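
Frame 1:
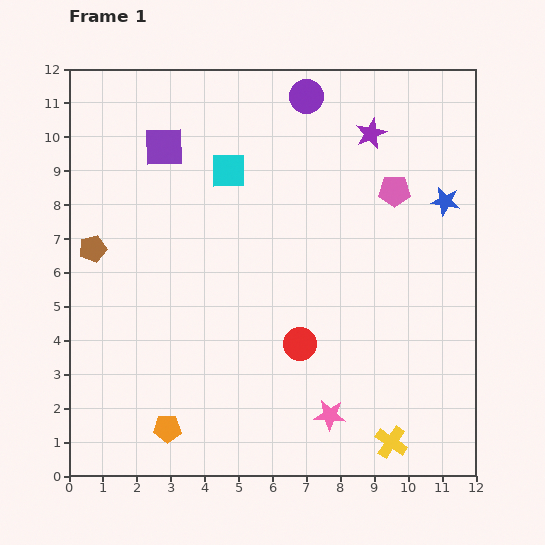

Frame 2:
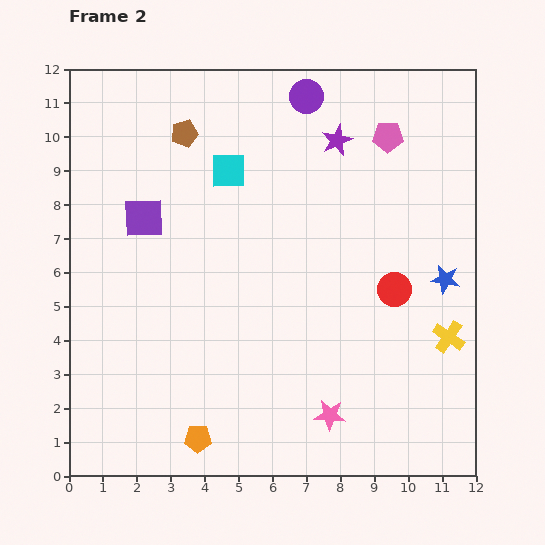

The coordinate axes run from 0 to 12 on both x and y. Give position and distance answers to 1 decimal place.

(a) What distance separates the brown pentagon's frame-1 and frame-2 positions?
4.3

The brown pentagon moved from (0.7, 6.7) to (3.4, 10.1), a distance of √(2.7² + 3.4²) ≈ 4.3.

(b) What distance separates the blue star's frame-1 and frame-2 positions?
2.3

The blue star moved from (11.1, 8.1) to (11.1, 5.8), a distance of √(0.0² + 2.3²) ≈ 2.3.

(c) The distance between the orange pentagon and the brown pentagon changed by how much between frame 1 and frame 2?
+3.3

Distance in frame 1: 5.7. Distance in frame 2: 9.0.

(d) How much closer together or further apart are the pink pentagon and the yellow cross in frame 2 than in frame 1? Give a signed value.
-1.2

Distance in frame 1: 7.4. Distance in frame 2: 6.2.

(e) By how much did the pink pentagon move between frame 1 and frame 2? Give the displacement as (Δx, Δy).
(-0.2, 1.6)

The pink pentagon was at (9.6, 8.4) in frame 1 and (9.4, 10.0) in frame 2.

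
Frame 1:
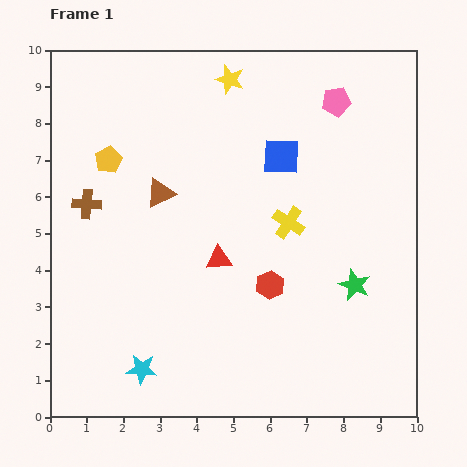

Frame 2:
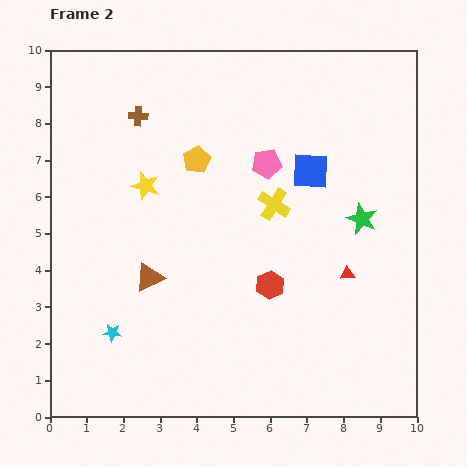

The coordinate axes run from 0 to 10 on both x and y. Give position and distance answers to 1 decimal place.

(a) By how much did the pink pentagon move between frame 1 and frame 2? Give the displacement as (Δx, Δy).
(-1.9, -1.7)

The pink pentagon was at (7.8, 8.6) in frame 1 and (5.9, 6.9) in frame 2.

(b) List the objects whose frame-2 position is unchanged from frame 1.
the red hexagon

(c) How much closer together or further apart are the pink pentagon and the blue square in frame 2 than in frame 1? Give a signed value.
-0.9

Distance in frame 1: 2.1. Distance in frame 2: 1.2.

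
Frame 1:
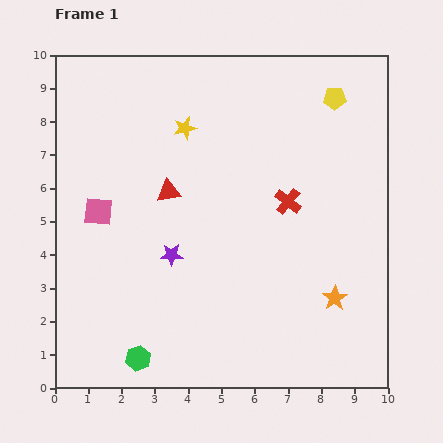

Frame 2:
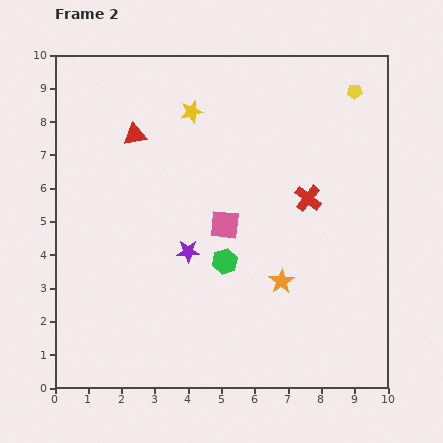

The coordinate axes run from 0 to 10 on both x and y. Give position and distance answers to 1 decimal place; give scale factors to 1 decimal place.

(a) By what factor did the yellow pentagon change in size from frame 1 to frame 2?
0.6×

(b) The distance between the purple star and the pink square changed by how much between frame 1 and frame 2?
-1.2

Distance in frame 1: 2.6. Distance in frame 2: 1.4.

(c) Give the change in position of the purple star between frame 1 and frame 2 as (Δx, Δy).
(0.5, 0.1)

The purple star was at (3.5, 4.0) in frame 1 and (4.0, 4.1) in frame 2.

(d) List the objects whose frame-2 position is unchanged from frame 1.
none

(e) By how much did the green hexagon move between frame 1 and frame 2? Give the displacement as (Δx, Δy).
(2.6, 2.9)

The green hexagon was at (2.5, 0.9) in frame 1 and (5.1, 3.8) in frame 2.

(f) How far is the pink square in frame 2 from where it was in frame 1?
3.8

The pink square moved from (1.3, 5.3) to (5.1, 4.9), a distance of √(3.8² + 0.4²) ≈ 3.8.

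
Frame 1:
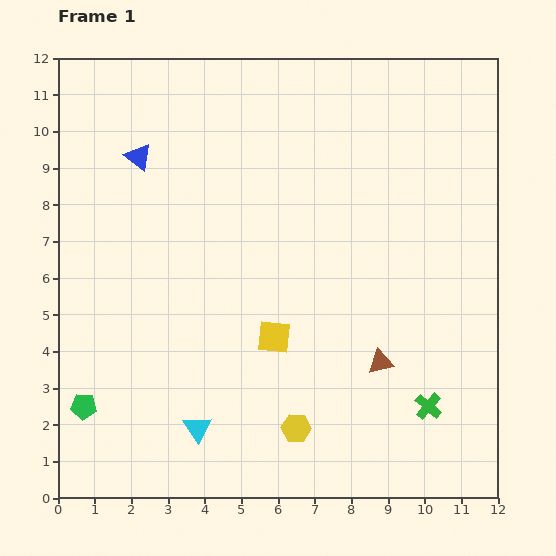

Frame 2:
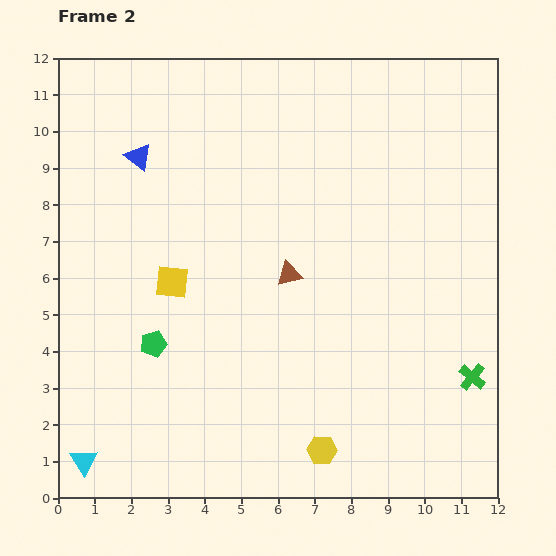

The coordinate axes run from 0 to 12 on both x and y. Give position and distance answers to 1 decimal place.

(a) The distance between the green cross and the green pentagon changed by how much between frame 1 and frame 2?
-0.7

Distance in frame 1: 9.4. Distance in frame 2: 8.7.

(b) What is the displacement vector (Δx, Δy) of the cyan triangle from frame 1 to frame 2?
(-3.1, -0.9)

The cyan triangle was at (3.8, 1.9) in frame 1 and (0.7, 1.0) in frame 2.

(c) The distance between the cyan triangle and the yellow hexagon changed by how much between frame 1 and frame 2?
+3.8

Distance in frame 1: 2.7. Distance in frame 2: 6.5.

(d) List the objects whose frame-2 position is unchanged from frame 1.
the blue triangle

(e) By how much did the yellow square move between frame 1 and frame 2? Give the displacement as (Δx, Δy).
(-2.8, 1.5)

The yellow square was at (5.9, 4.4) in frame 1 and (3.1, 5.9) in frame 2.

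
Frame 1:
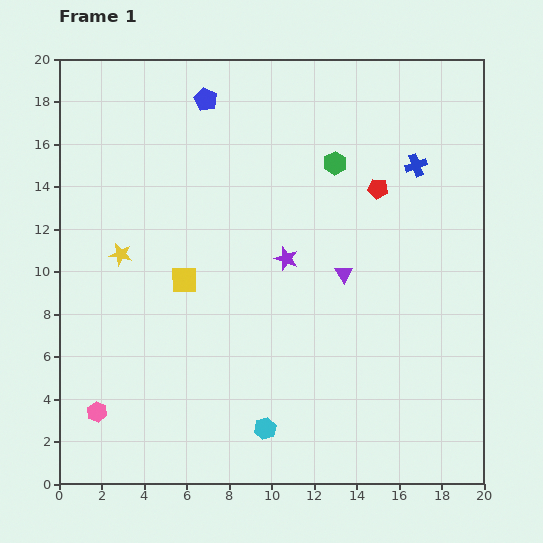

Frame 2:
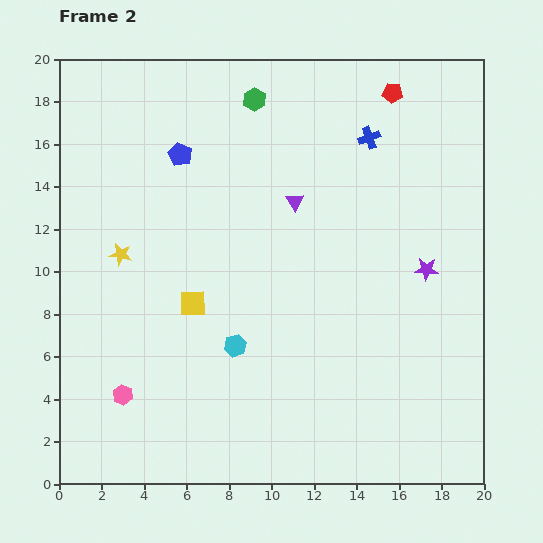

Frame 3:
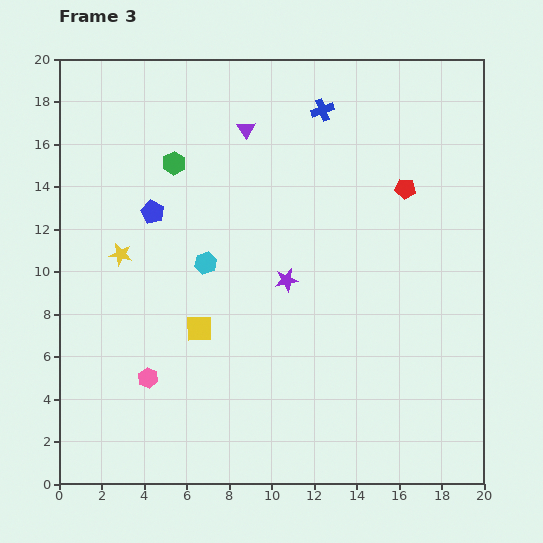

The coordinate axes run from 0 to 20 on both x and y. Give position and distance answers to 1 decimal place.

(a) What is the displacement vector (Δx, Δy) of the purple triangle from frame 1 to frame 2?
(-2.3, 3.4)

The purple triangle was at (13.4, 9.9) in frame 1 and (11.1, 13.3) in frame 2.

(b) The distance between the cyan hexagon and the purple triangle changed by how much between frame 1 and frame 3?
-1.6

Distance in frame 1: 8.2. Distance in frame 3: 6.6.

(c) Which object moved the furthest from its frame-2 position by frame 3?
the purple star

(moved 6.6; next 4.8)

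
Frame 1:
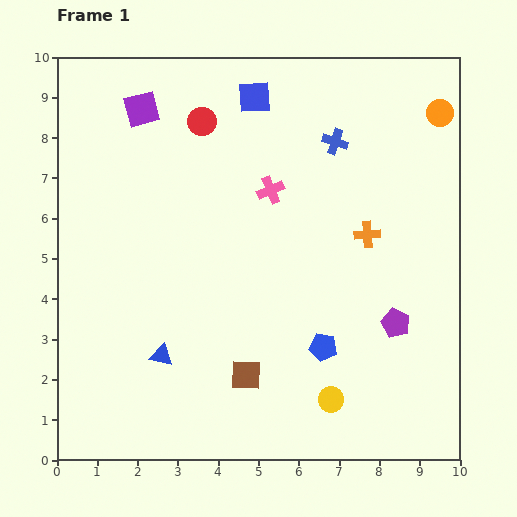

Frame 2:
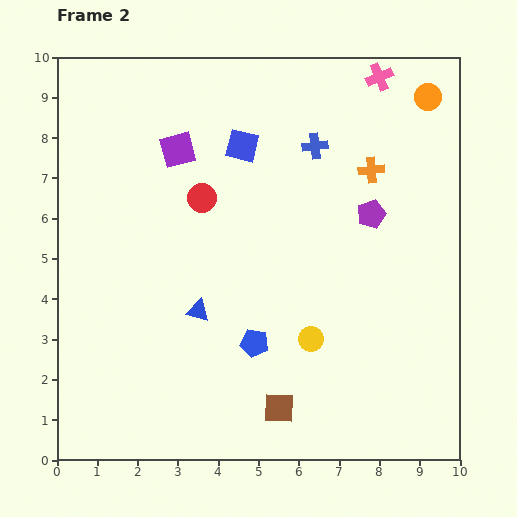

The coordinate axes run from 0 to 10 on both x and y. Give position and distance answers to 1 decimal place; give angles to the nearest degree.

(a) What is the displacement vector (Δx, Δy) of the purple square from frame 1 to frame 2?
(0.9, -1.0)

The purple square was at (2.1, 8.7) in frame 1 and (3.0, 7.7) in frame 2.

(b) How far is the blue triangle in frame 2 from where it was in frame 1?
1.4

The blue triangle moved from (2.6, 2.6) to (3.5, 3.7), a distance of √(0.9² + 1.1²) ≈ 1.4.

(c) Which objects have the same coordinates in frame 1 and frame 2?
none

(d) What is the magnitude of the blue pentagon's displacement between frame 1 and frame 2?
1.7

The blue pentagon moved from (6.6, 2.8) to (4.9, 2.9), a distance of √(1.7² + 0.1²) ≈ 1.7.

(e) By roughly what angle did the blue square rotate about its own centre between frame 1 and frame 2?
18° clockwise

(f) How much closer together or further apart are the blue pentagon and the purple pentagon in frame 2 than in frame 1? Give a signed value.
+2.4

Distance in frame 1: 1.9. Distance in frame 2: 4.3.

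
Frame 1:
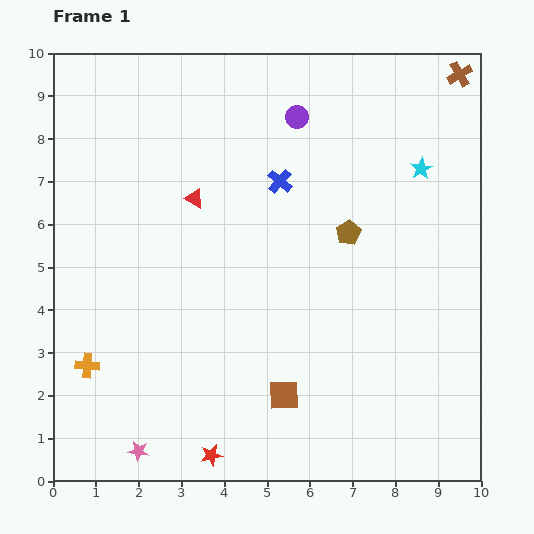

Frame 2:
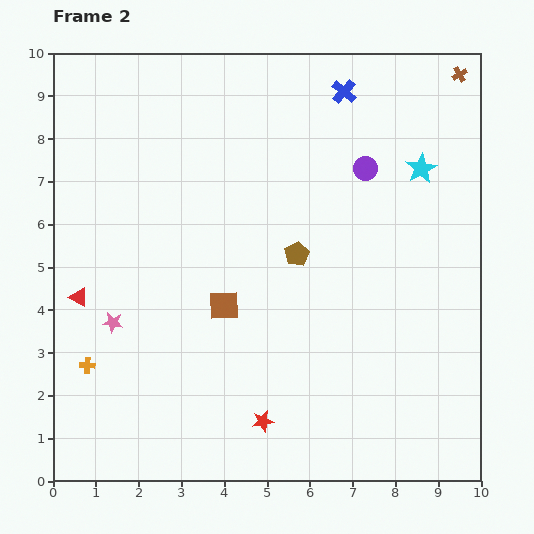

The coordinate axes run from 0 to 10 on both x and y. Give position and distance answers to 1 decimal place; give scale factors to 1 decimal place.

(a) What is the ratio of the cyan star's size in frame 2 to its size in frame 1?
1.4×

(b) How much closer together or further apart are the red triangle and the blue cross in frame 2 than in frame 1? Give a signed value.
+5.8

Distance in frame 1: 2.0. Distance in frame 2: 7.8.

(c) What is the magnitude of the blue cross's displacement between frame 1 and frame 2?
2.6

The blue cross moved from (5.3, 7.0) to (6.8, 9.1), a distance of √(1.5² + 2.1²) ≈ 2.6.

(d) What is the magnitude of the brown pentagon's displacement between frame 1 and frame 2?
1.3

The brown pentagon moved from (6.9, 5.8) to (5.7, 5.3), a distance of √(1.2² + 0.5²) ≈ 1.3.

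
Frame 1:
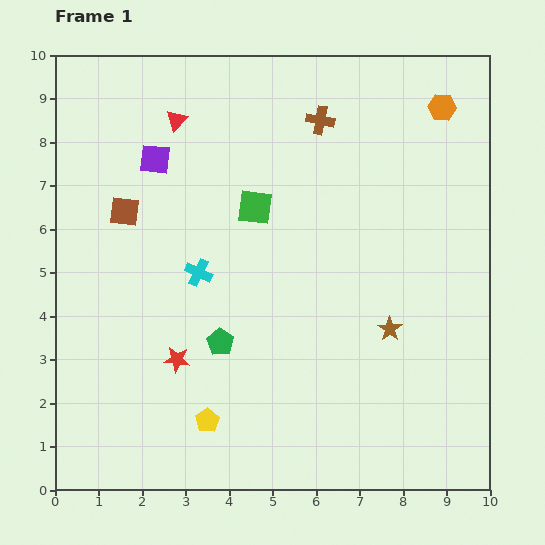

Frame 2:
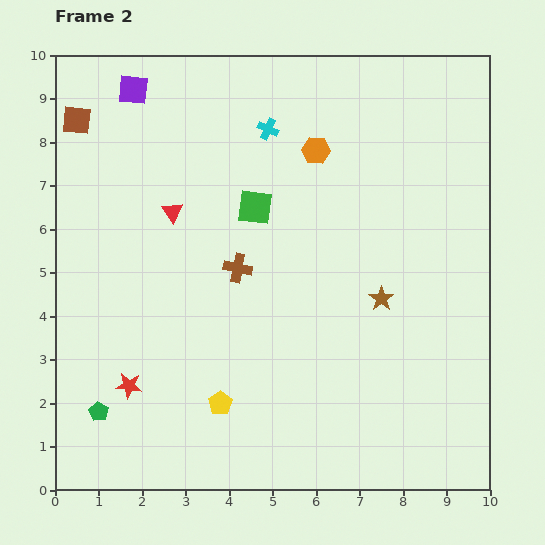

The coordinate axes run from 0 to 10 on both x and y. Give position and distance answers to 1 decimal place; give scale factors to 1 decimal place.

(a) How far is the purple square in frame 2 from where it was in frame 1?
1.7

The purple square moved from (2.3, 7.6) to (1.8, 9.2), a distance of √(0.5² + 1.6²) ≈ 1.7.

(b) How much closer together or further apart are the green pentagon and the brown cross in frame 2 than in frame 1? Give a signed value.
-1.0

Distance in frame 1: 5.6. Distance in frame 2: 4.6.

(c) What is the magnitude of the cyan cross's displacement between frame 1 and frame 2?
3.7

The cyan cross moved from (3.3, 5.0) to (4.9, 8.3), a distance of √(1.6² + 3.3²) ≈ 3.7.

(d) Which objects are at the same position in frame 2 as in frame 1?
the green square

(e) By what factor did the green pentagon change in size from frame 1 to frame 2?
0.7×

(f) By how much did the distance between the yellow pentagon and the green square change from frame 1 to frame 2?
-0.4

Distance in frame 1: 5.0. Distance in frame 2: 4.6.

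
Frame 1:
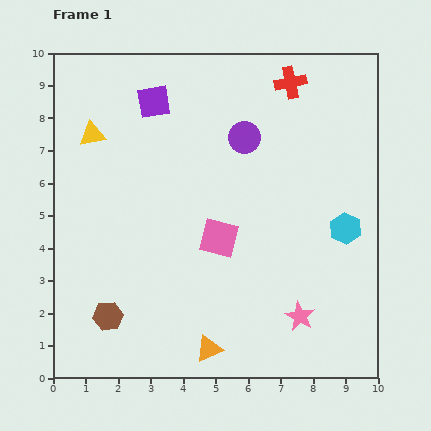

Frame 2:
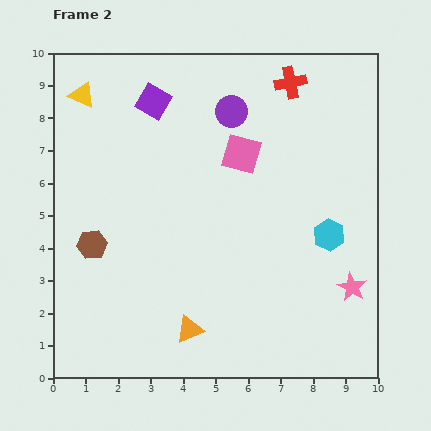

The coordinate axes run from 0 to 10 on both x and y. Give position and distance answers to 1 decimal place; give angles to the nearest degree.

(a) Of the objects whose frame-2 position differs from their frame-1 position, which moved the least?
the cyan hexagon

(moved 0.5)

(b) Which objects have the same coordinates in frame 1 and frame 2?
the purple square, the red cross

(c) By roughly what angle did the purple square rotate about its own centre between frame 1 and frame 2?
39° clockwise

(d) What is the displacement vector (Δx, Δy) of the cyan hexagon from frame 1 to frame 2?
(-0.5, -0.2)

The cyan hexagon was at (9.0, 4.6) in frame 1 and (8.5, 4.4) in frame 2.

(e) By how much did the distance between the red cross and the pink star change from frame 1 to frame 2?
-0.6

Distance in frame 1: 7.2. Distance in frame 2: 6.6.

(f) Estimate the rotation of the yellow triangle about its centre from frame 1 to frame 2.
34° clockwise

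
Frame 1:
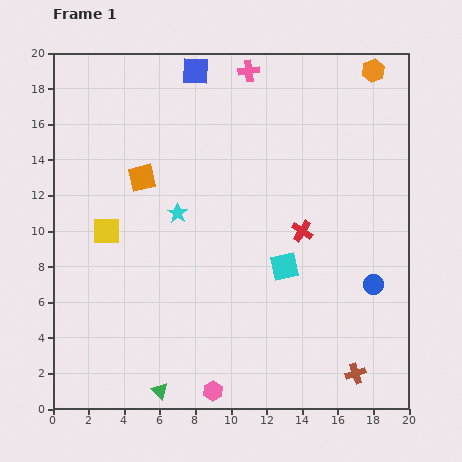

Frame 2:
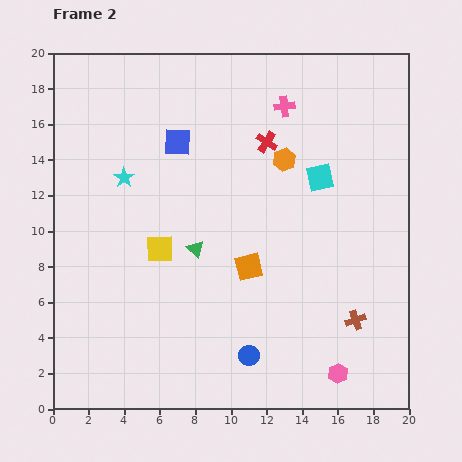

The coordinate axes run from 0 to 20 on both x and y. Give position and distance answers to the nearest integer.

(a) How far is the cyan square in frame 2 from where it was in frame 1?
5

The cyan square moved from (13, 8) to (15, 13), a distance of √(2² + 5²) ≈ 5.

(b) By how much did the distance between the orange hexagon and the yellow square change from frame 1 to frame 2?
-8

Distance in frame 1: 17. Distance in frame 2: 9.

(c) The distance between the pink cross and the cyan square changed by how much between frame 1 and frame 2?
-7

Distance in frame 1: 11. Distance in frame 2: 4.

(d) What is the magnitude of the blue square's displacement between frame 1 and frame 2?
4

The blue square moved from (8, 19) to (7, 15), a distance of √(1² + 4²) ≈ 4.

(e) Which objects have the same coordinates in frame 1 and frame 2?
none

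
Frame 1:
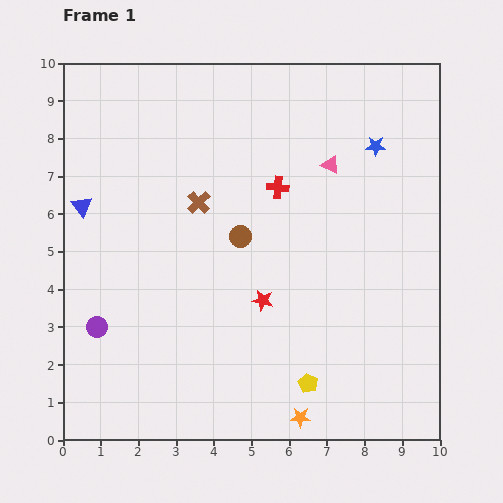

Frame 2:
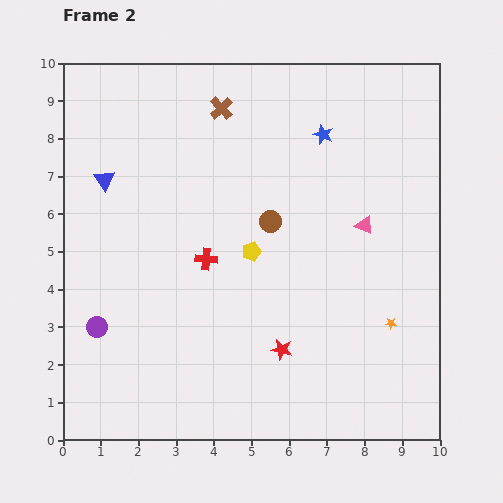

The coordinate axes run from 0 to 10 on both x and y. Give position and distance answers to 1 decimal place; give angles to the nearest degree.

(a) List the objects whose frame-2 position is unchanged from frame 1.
the purple circle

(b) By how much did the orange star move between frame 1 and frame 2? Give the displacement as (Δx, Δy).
(2.4, 2.5)

The orange star was at (6.3, 0.6) in frame 1 and (8.7, 3.1) in frame 2.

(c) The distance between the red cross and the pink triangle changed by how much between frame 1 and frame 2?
+2.8

Distance in frame 1: 1.5. Distance in frame 2: 4.3.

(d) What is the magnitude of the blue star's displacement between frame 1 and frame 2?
1.4

The blue star moved from (8.3, 7.8) to (6.9, 8.1), a distance of √(1.4² + 0.3²) ≈ 1.4.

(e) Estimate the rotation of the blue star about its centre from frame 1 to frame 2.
21° clockwise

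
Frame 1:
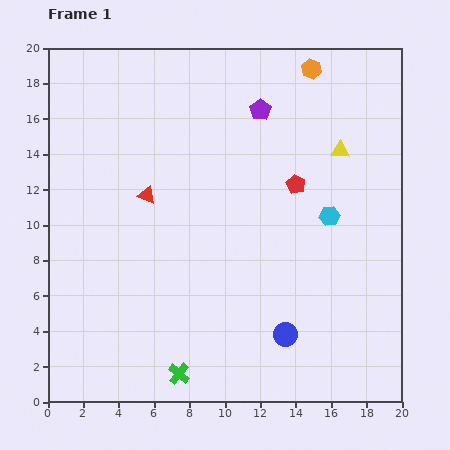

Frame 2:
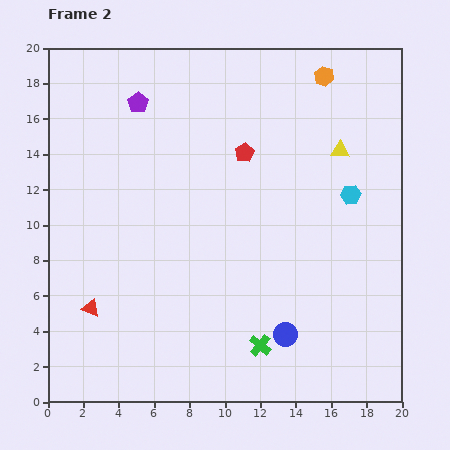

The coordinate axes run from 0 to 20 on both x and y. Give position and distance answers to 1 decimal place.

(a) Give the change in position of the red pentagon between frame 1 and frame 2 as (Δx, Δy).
(-2.9, 1.8)

The red pentagon was at (14.0, 12.3) in frame 1 and (11.1, 14.1) in frame 2.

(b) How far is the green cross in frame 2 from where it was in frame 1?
4.9

The green cross moved from (7.4, 1.6) to (12.0, 3.2), a distance of √(4.6² + 1.6²) ≈ 4.9.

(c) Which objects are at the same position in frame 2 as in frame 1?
the yellow triangle, the blue circle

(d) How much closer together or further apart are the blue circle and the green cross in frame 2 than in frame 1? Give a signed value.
-4.9

Distance in frame 1: 6.4. Distance in frame 2: 1.5.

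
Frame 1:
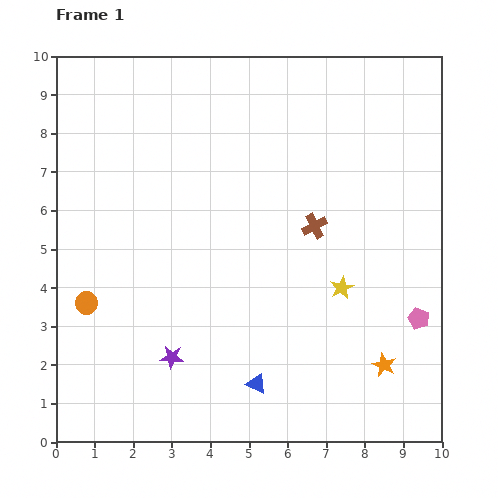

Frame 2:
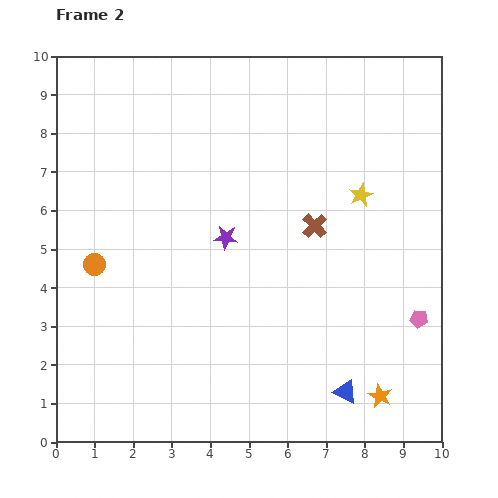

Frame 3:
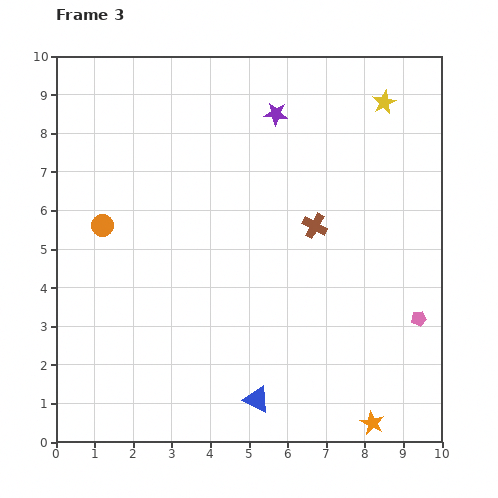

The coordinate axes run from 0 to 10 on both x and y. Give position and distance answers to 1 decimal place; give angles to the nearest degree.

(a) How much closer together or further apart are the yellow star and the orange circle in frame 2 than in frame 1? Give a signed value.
+0.5

Distance in frame 1: 6.6. Distance in frame 2: 7.1.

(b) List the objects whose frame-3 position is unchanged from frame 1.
the brown cross, the pink pentagon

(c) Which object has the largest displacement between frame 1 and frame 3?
the purple star

(moved 6.9; next 4.9)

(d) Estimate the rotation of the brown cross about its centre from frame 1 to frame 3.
34° counter-clockwise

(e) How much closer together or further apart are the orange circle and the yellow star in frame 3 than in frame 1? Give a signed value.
+1.4

Distance in frame 1: 6.6. Distance in frame 3: 8.0.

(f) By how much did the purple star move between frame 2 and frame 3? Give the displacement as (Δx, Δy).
(1.3, 3.2)

The purple star was at (4.4, 5.3) in frame 2 and (5.7, 8.5) in frame 3.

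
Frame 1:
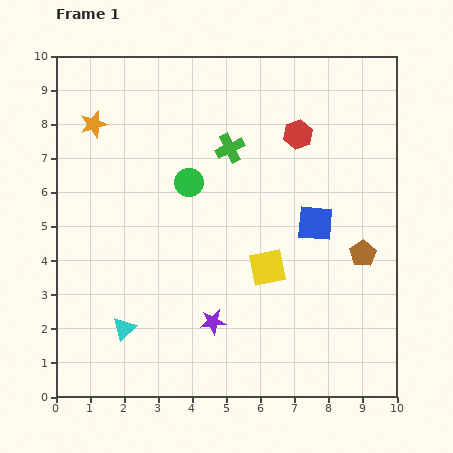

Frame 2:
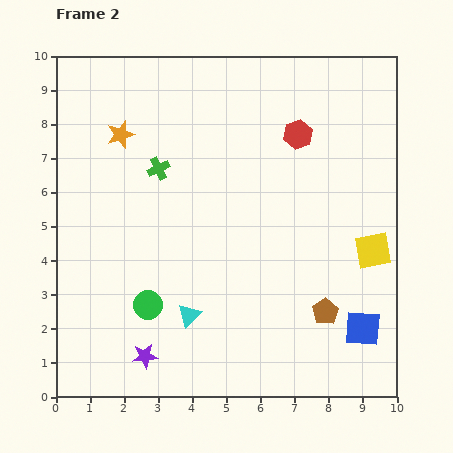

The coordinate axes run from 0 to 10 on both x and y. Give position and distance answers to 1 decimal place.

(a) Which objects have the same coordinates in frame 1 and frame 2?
the red hexagon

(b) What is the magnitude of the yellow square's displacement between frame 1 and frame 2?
3.1

The yellow square moved from (6.2, 3.8) to (9.3, 4.3), a distance of √(3.1² + 0.5²) ≈ 3.1.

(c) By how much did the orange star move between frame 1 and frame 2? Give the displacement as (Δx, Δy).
(0.8, -0.3)

The orange star was at (1.1, 8.0) in frame 1 and (1.9, 7.7) in frame 2.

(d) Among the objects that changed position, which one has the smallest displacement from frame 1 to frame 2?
the orange star

(moved 0.9)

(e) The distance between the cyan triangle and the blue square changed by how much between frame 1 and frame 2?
-1.3

Distance in frame 1: 6.4. Distance in frame 2: 5.1.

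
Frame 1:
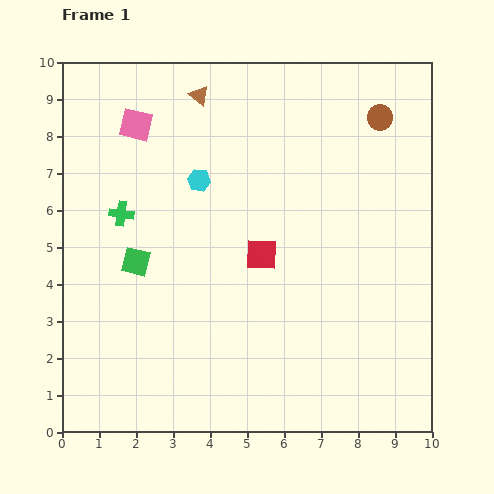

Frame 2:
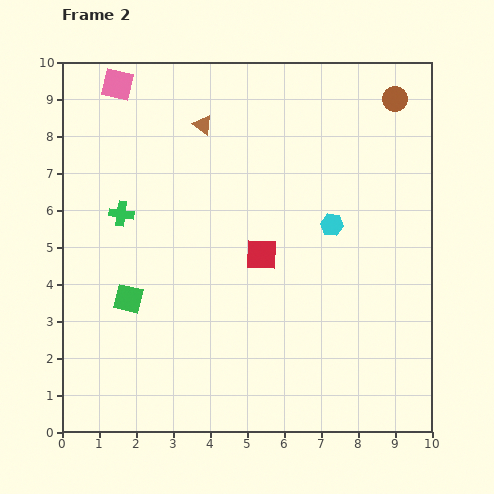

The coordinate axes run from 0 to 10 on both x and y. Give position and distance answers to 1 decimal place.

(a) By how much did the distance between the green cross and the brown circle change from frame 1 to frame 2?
+0.5

Distance in frame 1: 7.5. Distance in frame 2: 8.0.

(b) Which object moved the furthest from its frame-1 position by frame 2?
the cyan hexagon

(moved 3.8; next 1.2)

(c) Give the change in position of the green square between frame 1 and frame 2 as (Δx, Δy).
(-0.2, -1.0)

The green square was at (2.0, 4.6) in frame 1 and (1.8, 3.6) in frame 2.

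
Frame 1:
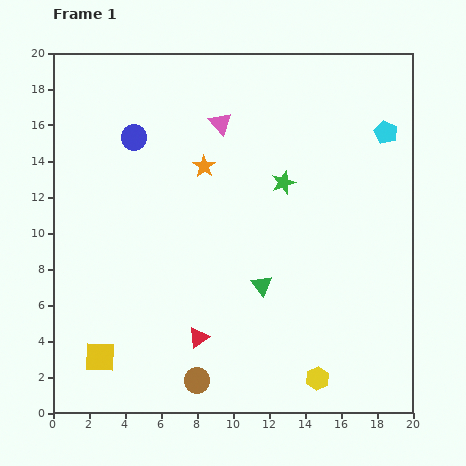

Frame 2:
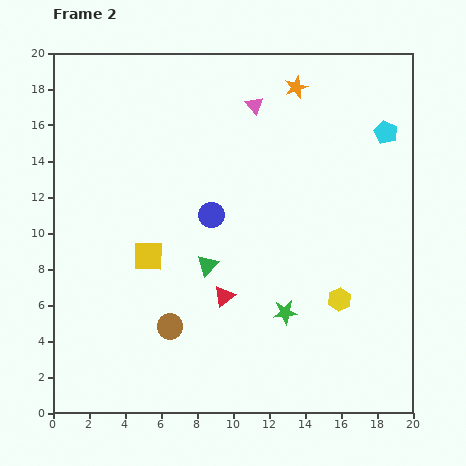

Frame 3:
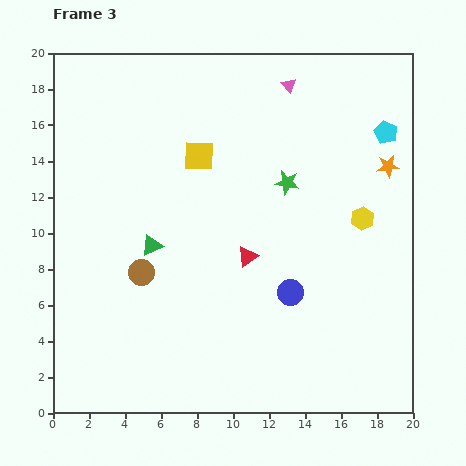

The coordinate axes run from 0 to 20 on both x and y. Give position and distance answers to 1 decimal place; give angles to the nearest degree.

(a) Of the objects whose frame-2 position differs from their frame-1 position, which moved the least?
the pink triangle

(moved 2.1)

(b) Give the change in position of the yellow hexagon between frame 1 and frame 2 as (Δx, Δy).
(1.2, 4.4)

The yellow hexagon was at (14.7, 1.9) in frame 1 and (15.9, 6.3) in frame 2.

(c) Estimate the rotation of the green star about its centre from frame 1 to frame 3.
30° clockwise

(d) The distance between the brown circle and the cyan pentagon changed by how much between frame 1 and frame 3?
-1.6

Distance in frame 1: 17.3. Distance in frame 3: 15.7.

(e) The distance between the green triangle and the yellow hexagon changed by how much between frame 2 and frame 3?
+4.3

Distance in frame 2: 7.5. Distance in frame 3: 11.8.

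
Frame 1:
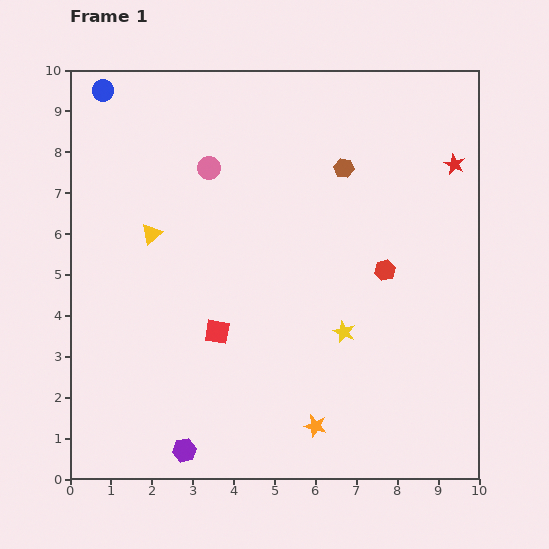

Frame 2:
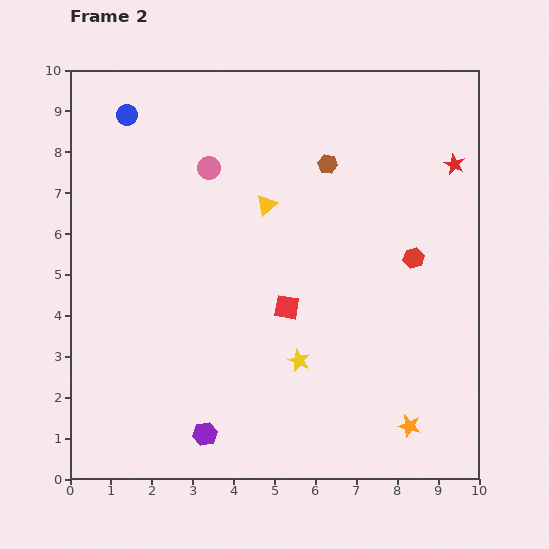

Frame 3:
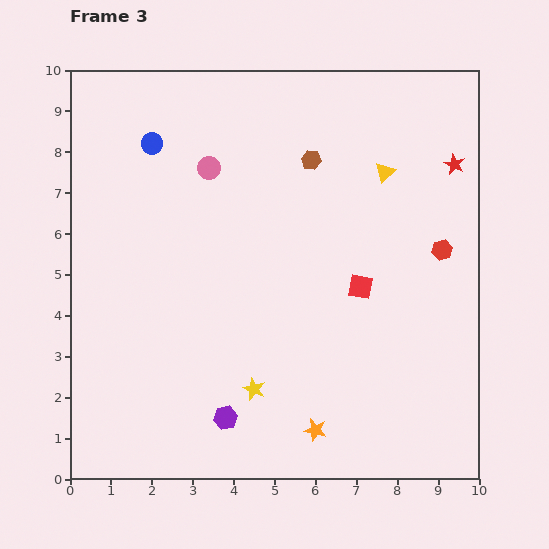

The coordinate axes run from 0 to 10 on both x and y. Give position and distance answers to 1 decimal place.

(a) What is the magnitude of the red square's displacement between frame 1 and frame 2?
1.8

The red square moved from (3.6, 3.6) to (5.3, 4.2), a distance of √(1.7² + 0.6²) ≈ 1.8.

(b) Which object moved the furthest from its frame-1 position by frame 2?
the yellow triangle

(moved 2.9; next 2.3)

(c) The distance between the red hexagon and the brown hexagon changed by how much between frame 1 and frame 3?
+1.2

Distance in frame 1: 2.7. Distance in frame 3: 3.9.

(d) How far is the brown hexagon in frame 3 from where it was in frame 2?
0.4

The brown hexagon moved from (6.3, 7.7) to (5.9, 7.8), a distance of √(0.4² + 0.1²) ≈ 0.4.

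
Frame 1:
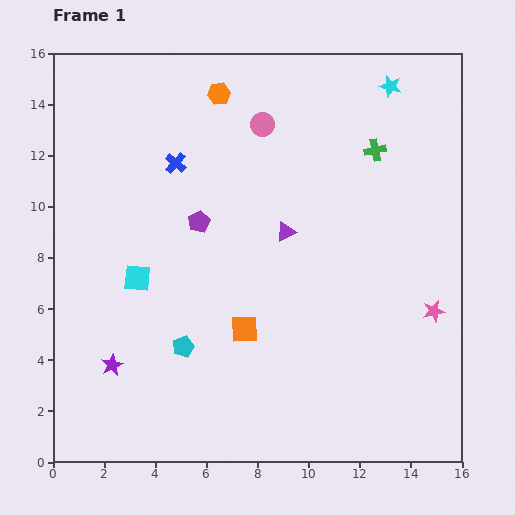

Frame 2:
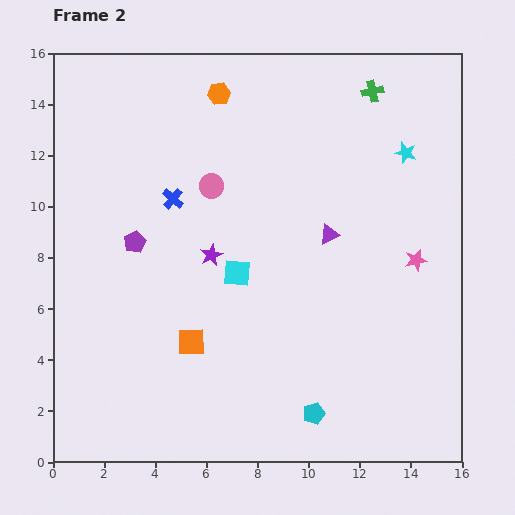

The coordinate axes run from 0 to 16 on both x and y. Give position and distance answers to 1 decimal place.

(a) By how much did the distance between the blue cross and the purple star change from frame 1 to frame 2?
-5.6

Distance in frame 1: 8.3. Distance in frame 2: 2.7.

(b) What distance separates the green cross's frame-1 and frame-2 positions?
2.3

The green cross moved from (12.6, 12.2) to (12.5, 14.5), a distance of √(0.1² + 2.3²) ≈ 2.3.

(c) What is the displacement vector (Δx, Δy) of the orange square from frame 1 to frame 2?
(-2.1, -0.5)

The orange square was at (7.5, 5.2) in frame 1 and (5.4, 4.7) in frame 2.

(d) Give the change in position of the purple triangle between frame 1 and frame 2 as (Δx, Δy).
(1.7, -0.1)

The purple triangle was at (9.1, 9.0) in frame 1 and (10.8, 8.9) in frame 2.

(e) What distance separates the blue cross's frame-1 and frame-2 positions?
1.4

The blue cross moved from (4.8, 11.7) to (4.7, 10.3), a distance of √(0.1² + 1.4²) ≈ 1.4.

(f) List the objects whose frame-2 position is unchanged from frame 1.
the orange hexagon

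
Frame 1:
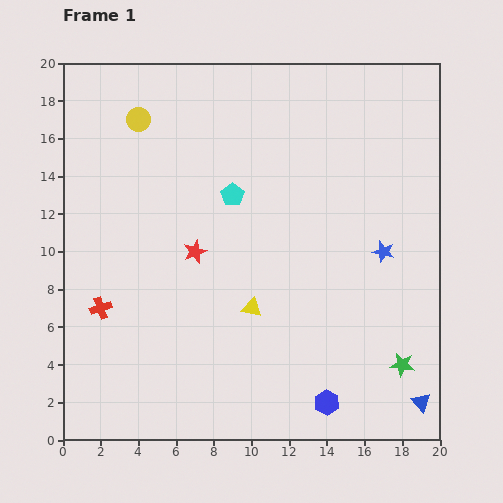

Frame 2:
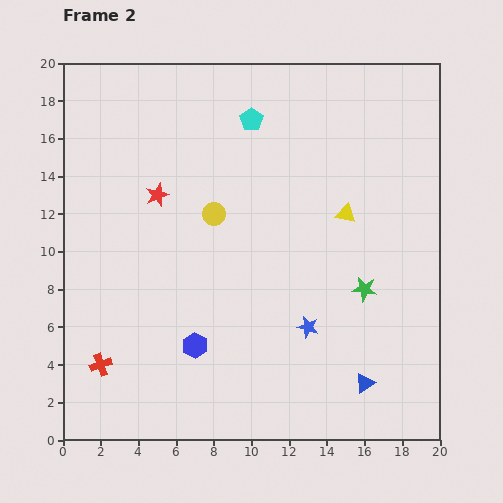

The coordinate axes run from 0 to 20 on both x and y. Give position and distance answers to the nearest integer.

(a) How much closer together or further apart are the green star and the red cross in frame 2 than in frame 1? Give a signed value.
-1

Distance in frame 1: 16. Distance in frame 2: 15.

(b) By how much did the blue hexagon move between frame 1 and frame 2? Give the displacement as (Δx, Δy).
(-7, 3)

The blue hexagon was at (14, 2) in frame 1 and (7, 5) in frame 2.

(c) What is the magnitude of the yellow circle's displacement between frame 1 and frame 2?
6

The yellow circle moved from (4, 17) to (8, 12), a distance of √(4² + 5²) ≈ 6.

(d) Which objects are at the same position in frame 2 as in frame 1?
none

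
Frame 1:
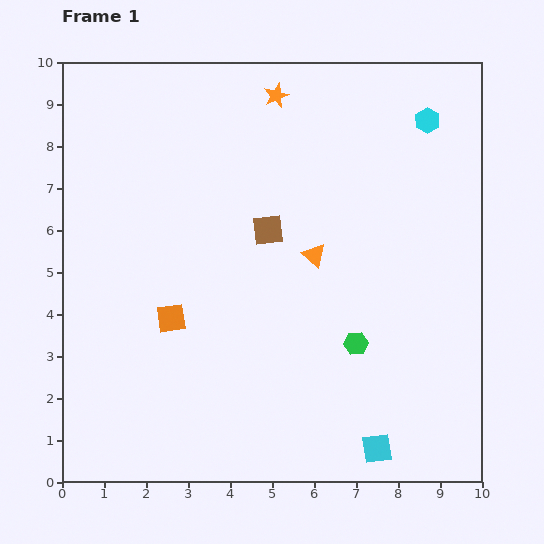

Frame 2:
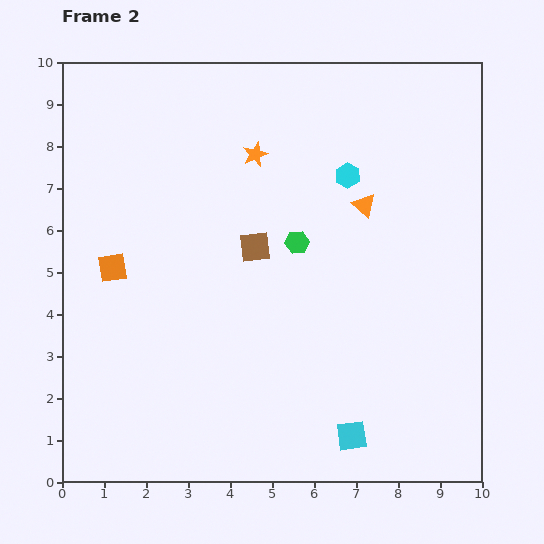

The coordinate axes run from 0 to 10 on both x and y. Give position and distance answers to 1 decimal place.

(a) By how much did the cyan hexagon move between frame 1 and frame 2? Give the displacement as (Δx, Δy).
(-1.9, -1.3)

The cyan hexagon was at (8.7, 8.6) in frame 1 and (6.8, 7.3) in frame 2.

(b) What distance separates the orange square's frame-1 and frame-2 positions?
1.8

The orange square moved from (2.6, 3.9) to (1.2, 5.1), a distance of √(1.4² + 1.2²) ≈ 1.8.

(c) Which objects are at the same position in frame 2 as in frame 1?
none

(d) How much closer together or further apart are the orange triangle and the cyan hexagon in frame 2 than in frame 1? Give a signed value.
-3.4

Distance in frame 1: 4.2. Distance in frame 2: 0.8.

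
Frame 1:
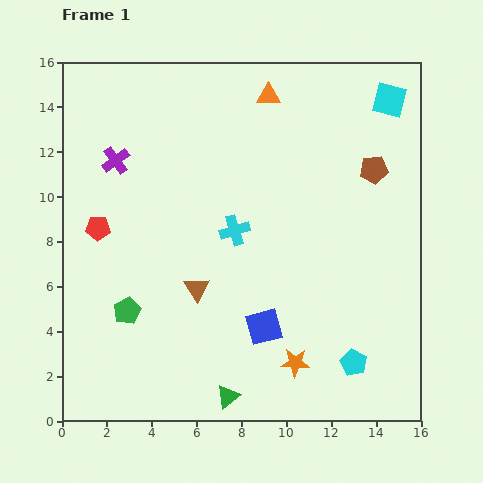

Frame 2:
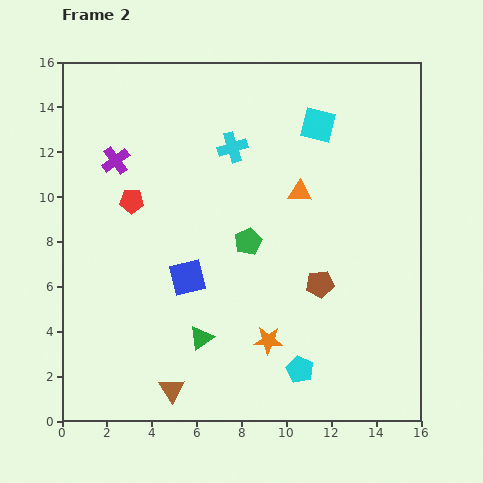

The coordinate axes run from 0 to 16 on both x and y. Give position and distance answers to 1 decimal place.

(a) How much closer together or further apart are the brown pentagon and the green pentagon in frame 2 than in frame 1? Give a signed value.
-9.0

Distance in frame 1: 12.7. Distance in frame 2: 3.7.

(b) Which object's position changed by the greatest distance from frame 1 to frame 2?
the green pentagon

(moved 6.2; next 5.6)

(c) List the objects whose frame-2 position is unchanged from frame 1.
the purple cross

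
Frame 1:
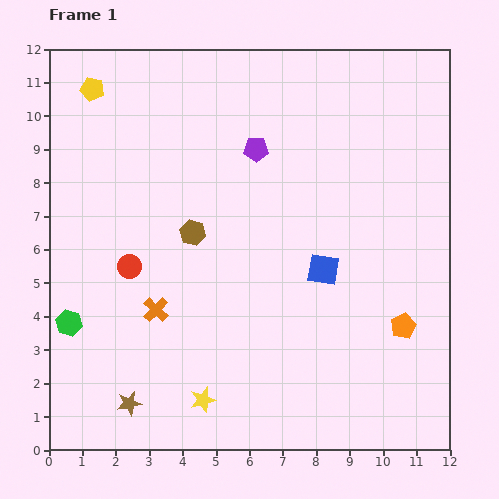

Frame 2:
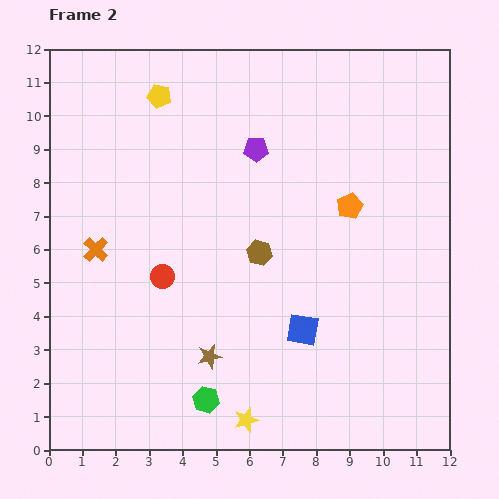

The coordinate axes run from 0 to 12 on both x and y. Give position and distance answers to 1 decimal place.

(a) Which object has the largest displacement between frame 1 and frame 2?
the green hexagon

(moved 4.7; next 3.9)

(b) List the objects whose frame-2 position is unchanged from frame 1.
the purple pentagon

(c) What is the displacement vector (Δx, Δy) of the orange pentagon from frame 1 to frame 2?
(-1.6, 3.6)

The orange pentagon was at (10.6, 3.7) in frame 1 and (9.0, 7.3) in frame 2.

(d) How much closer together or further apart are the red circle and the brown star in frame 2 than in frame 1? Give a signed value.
-1.3

Distance in frame 1: 4.1. Distance in frame 2: 2.8.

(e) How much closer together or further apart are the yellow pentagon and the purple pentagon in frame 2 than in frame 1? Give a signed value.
-1.9

Distance in frame 1: 5.2. Distance in frame 2: 3.3.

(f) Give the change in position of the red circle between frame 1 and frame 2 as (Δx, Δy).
(1.0, -0.3)

The red circle was at (2.4, 5.5) in frame 1 and (3.4, 5.2) in frame 2.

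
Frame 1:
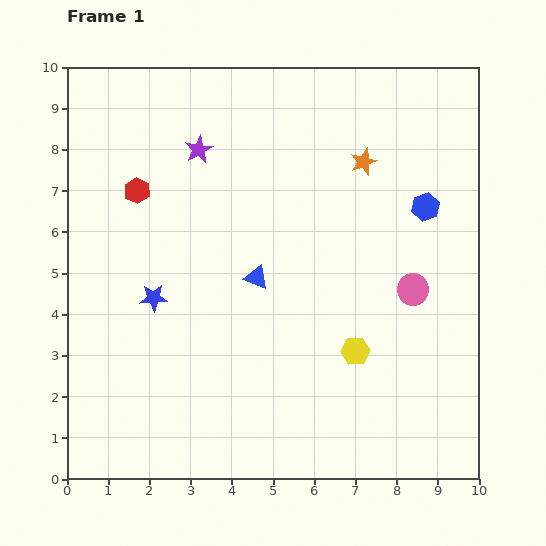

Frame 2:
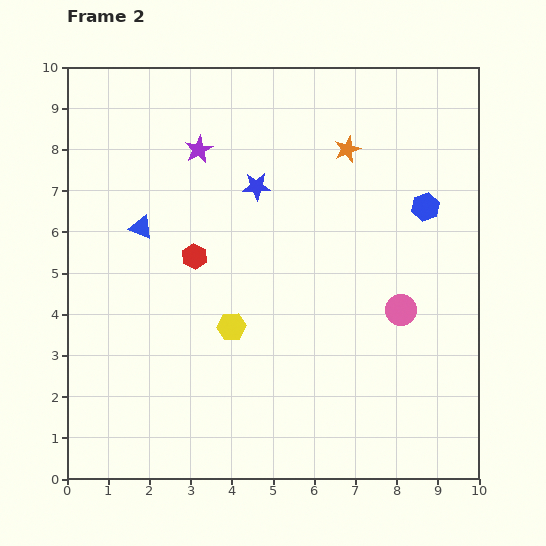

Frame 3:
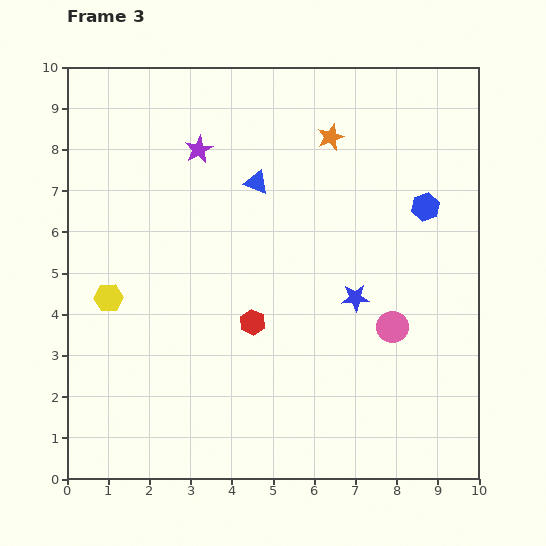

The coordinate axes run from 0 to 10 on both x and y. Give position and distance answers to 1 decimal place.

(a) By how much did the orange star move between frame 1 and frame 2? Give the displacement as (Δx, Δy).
(-0.4, 0.3)

The orange star was at (7.2, 7.7) in frame 1 and (6.8, 8.0) in frame 2.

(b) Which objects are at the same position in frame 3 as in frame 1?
the blue hexagon, the purple star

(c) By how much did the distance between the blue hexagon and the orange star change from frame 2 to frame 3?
+0.5

Distance in frame 2: 2.4. Distance in frame 3: 2.9.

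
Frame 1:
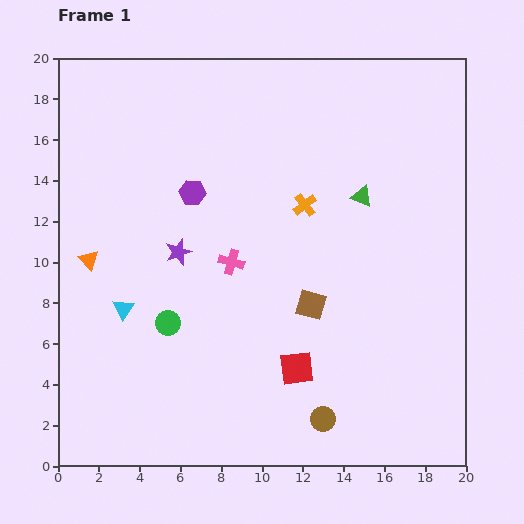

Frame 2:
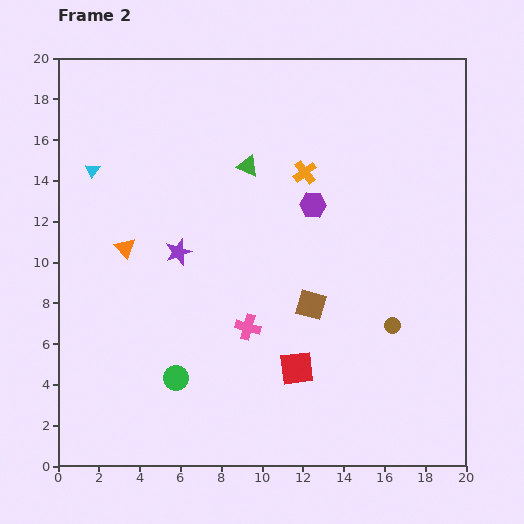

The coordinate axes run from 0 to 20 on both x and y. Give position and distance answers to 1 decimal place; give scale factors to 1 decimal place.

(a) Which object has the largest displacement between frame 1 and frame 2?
the cyan triangle

(moved 7.0; next 5.9)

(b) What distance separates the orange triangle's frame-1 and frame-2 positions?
1.9

The orange triangle moved from (1.5, 10.1) to (3.3, 10.7), a distance of √(1.8² + 0.6²) ≈ 1.9.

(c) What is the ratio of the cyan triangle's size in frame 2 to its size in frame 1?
0.6×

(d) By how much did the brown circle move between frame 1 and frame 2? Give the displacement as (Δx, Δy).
(3.4, 4.6)

The brown circle was at (13.0, 2.3) in frame 1 and (16.4, 6.9) in frame 2.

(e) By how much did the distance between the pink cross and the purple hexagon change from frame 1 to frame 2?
+2.9

Distance in frame 1: 3.9. Distance in frame 2: 6.8.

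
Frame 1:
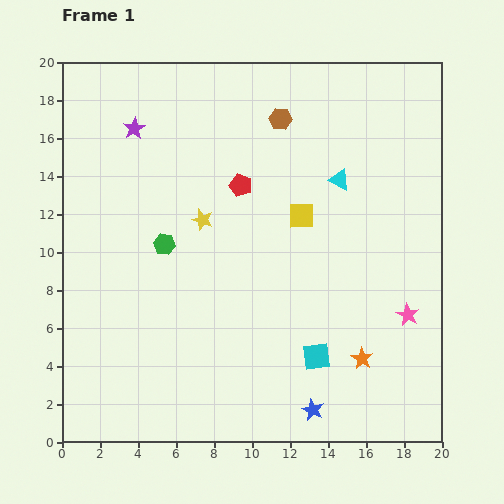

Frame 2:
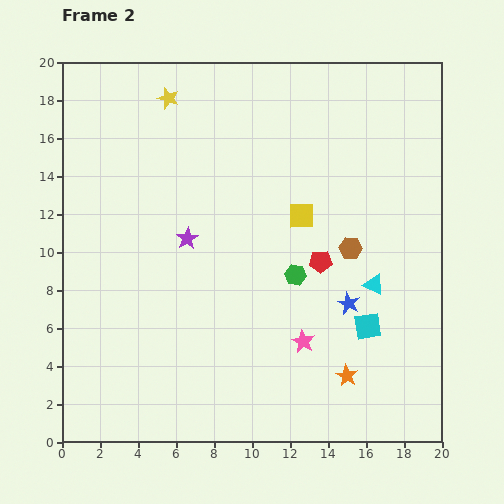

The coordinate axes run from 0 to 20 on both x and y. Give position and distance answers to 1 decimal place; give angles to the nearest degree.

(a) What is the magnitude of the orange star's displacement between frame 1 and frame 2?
1.2

The orange star moved from (15.8, 4.4) to (15.0, 3.5), a distance of √(0.8² + 0.9²) ≈ 1.2.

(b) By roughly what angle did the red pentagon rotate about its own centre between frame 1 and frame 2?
21° counter-clockwise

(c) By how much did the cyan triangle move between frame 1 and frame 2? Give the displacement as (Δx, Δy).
(1.8, -5.5)

The cyan triangle was at (14.6, 13.8) in frame 1 and (16.4, 8.3) in frame 2.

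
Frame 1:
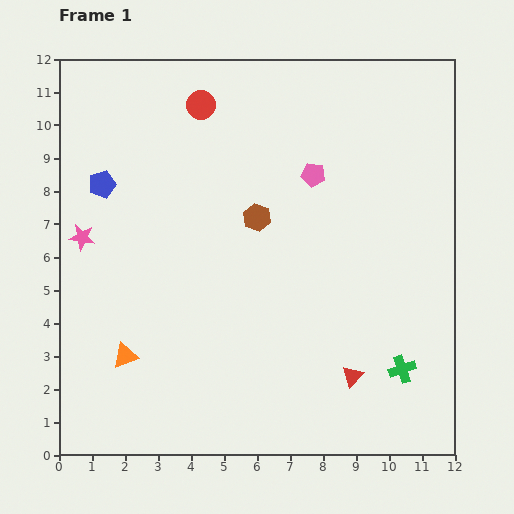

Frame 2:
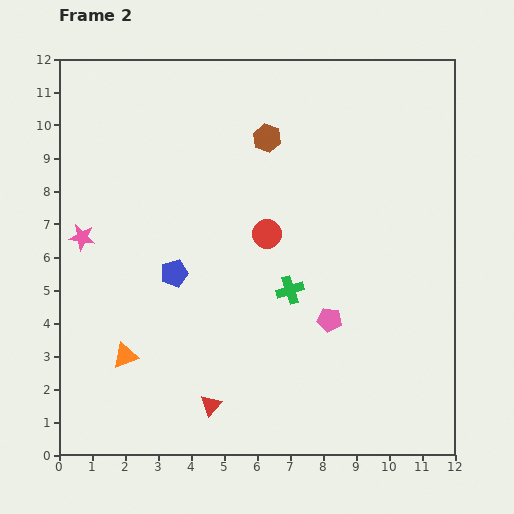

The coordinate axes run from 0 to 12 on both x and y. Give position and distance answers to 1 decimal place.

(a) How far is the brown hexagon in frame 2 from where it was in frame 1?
2.4

The brown hexagon moved from (6.0, 7.2) to (6.3, 9.6), a distance of √(0.3² + 2.4²) ≈ 2.4.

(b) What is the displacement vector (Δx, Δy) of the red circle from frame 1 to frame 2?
(2.0, -3.9)

The red circle was at (4.3, 10.6) in frame 1 and (6.3, 6.7) in frame 2.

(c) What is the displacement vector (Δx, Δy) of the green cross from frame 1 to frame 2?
(-3.4, 2.4)

The green cross was at (10.4, 2.6) in frame 1 and (7.0, 5.0) in frame 2.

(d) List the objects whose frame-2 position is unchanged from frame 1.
the pink star, the orange triangle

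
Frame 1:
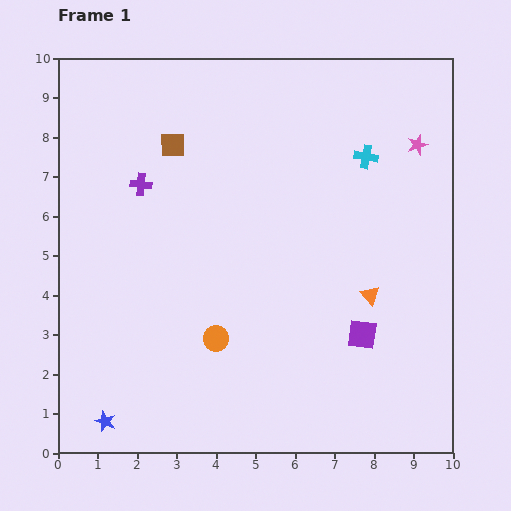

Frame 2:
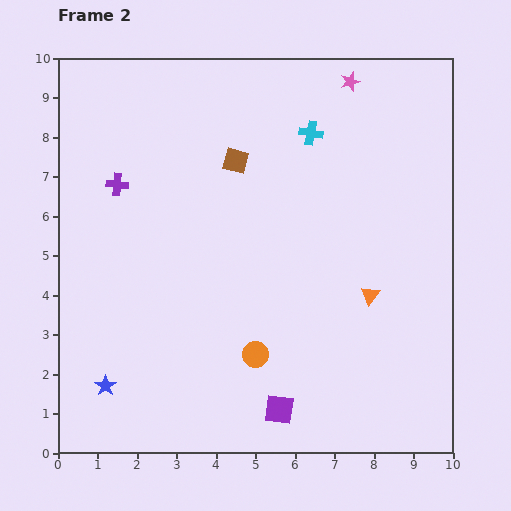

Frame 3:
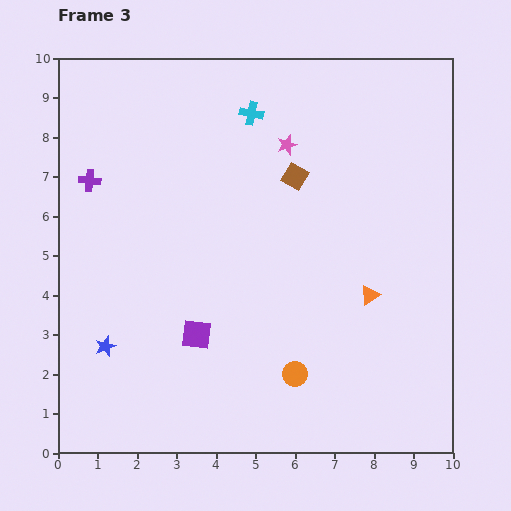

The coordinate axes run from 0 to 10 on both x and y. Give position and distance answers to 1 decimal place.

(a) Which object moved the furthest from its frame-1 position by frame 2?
the purple square

(moved 2.8; next 2.3)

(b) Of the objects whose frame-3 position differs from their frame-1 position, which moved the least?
the purple cross

(moved 1.3)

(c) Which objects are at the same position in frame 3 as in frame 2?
the orange triangle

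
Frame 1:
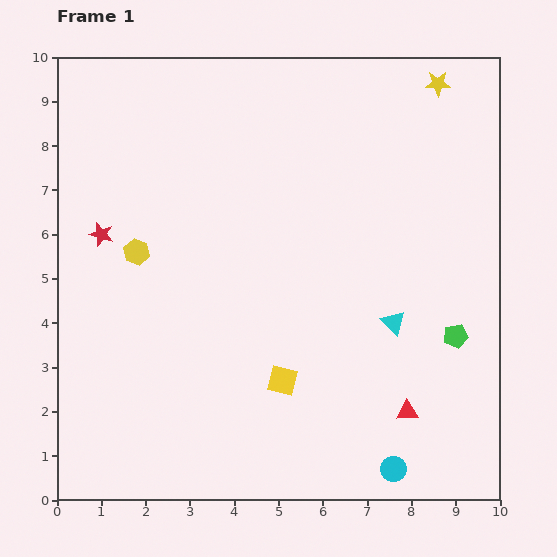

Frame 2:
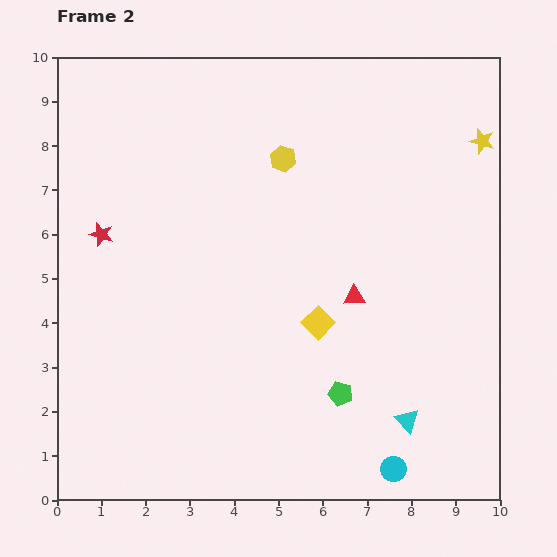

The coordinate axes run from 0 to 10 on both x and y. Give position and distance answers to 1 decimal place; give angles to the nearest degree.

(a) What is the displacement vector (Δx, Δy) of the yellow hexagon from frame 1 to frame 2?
(3.3, 2.1)

The yellow hexagon was at (1.8, 5.6) in frame 1 and (5.1, 7.7) in frame 2.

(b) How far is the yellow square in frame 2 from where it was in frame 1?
1.5

The yellow square moved from (5.1, 2.7) to (5.9, 4.0), a distance of √(0.8² + 1.3²) ≈ 1.5.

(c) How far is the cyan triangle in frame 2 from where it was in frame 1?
2.2

The cyan triangle moved from (7.6, 4.0) to (7.9, 1.8), a distance of √(0.3² + 2.2²) ≈ 2.2.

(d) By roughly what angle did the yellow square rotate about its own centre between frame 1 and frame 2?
31° clockwise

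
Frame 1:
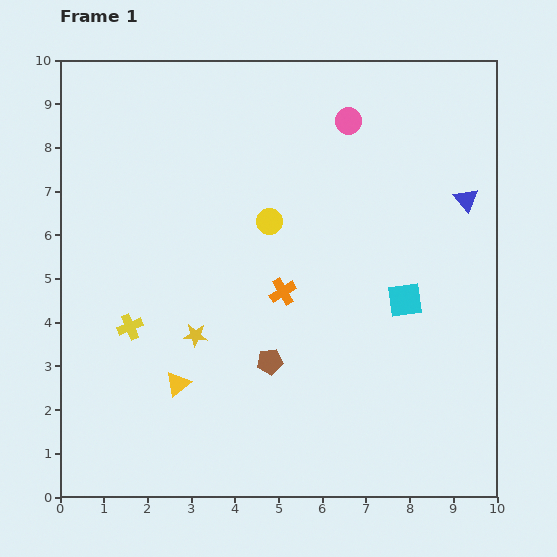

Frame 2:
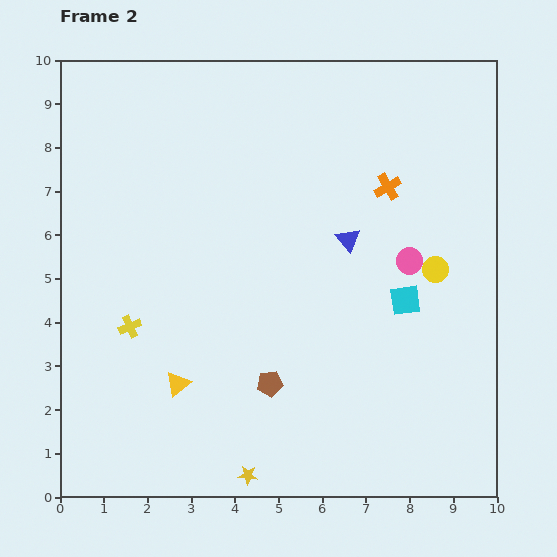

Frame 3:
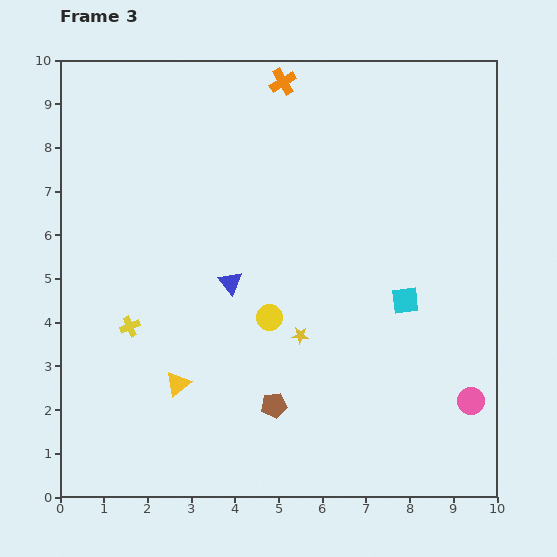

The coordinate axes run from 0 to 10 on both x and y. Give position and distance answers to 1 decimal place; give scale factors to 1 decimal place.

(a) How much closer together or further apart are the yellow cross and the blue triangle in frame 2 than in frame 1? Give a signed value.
-2.8

Distance in frame 1: 8.2. Distance in frame 2: 5.4.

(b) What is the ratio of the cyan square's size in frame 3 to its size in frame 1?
0.8×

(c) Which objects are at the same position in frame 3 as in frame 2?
the cyan square, the yellow cross, the yellow triangle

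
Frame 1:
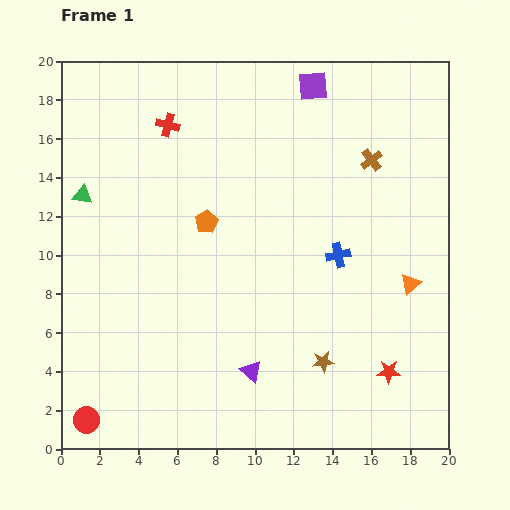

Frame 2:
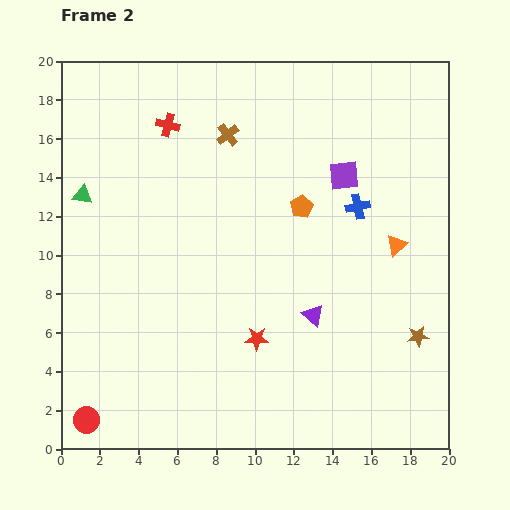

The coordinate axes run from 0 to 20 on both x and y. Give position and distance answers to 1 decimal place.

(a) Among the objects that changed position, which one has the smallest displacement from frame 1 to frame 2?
the orange triangle

(moved 2.1)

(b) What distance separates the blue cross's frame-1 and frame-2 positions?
2.7

The blue cross moved from (14.3, 10.0) to (15.3, 12.5), a distance of √(1.0² + 2.5²) ≈ 2.7.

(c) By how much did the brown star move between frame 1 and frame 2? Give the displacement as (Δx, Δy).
(4.9, 1.3)

The brown star was at (13.5, 4.5) in frame 1 and (18.4, 5.8) in frame 2.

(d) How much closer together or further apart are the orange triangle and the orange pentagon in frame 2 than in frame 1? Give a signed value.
-5.7

Distance in frame 1: 11.0. Distance in frame 2: 5.3.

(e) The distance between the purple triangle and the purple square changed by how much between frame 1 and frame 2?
-7.6

Distance in frame 1: 15.0. Distance in frame 2: 7.4.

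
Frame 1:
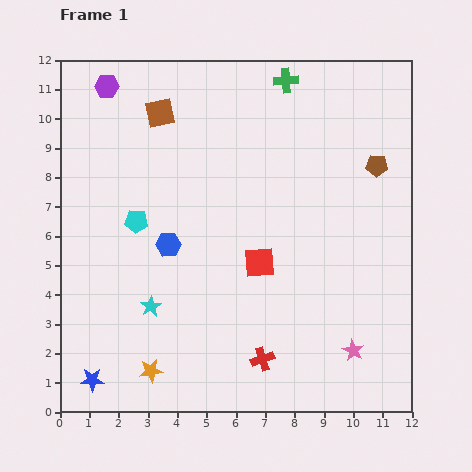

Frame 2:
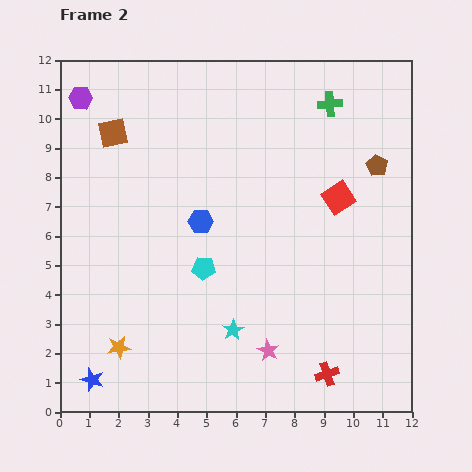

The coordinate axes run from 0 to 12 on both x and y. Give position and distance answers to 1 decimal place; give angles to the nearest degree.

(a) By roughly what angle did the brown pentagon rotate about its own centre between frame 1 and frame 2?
27° clockwise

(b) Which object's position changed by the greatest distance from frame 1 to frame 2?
the red square

(moved 3.5; next 2.9)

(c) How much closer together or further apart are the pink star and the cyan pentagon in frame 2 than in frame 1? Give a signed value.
-5.0

Distance in frame 1: 8.6. Distance in frame 2: 3.6.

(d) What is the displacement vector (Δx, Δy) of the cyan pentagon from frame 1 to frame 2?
(2.3, -1.6)

The cyan pentagon was at (2.6, 6.5) in frame 1 and (4.9, 4.9) in frame 2.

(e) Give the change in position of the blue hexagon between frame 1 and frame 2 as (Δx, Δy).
(1.1, 0.8)

The blue hexagon was at (3.7, 5.7) in frame 1 and (4.8, 6.5) in frame 2.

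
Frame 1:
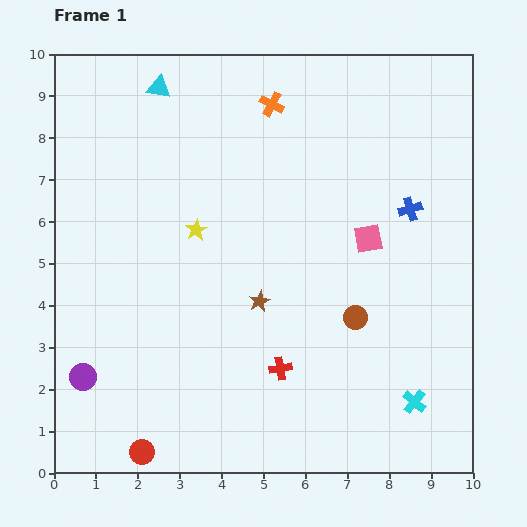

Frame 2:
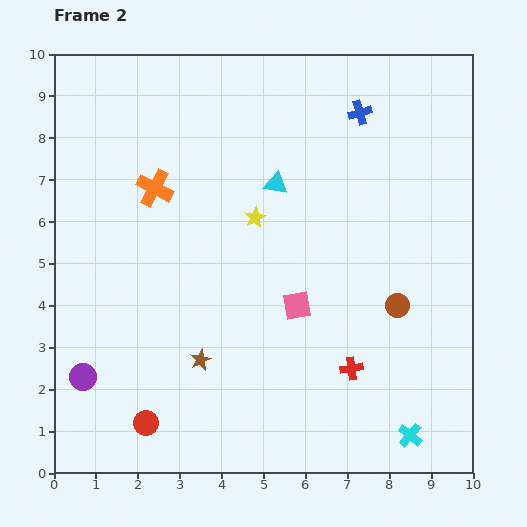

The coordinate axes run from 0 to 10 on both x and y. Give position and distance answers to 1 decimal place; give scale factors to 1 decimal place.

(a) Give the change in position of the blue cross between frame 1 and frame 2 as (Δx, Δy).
(-1.2, 2.3)

The blue cross was at (8.5, 6.3) in frame 1 and (7.3, 8.6) in frame 2.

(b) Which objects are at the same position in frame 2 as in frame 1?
the purple circle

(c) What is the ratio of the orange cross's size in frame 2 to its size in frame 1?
1.5×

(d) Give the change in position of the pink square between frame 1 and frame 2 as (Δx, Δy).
(-1.7, -1.6)

The pink square was at (7.5, 5.6) in frame 1 and (5.8, 4.0) in frame 2.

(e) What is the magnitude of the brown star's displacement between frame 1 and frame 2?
2.0

The brown star moved from (4.9, 4.1) to (3.5, 2.7), a distance of √(1.4² + 1.4²) ≈ 2.0.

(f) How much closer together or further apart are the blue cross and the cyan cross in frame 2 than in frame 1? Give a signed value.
+3.2

Distance in frame 1: 4.6. Distance in frame 2: 7.8.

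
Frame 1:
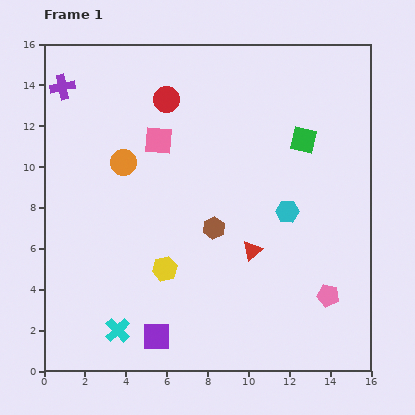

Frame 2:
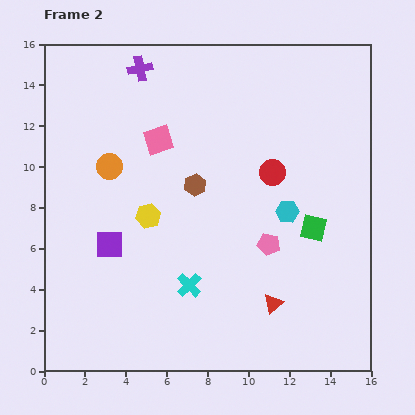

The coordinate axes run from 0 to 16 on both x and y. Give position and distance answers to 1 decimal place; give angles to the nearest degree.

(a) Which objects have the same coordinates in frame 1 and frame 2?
the cyan hexagon, the pink square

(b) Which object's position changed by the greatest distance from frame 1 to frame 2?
the red circle

(moved 6.3; next 5.1)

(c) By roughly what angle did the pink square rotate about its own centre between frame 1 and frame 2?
23° counter-clockwise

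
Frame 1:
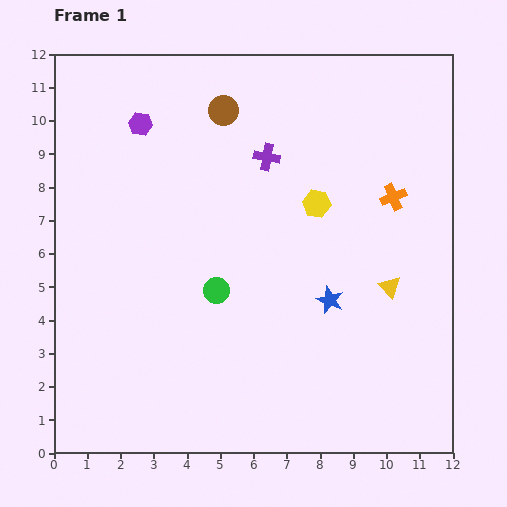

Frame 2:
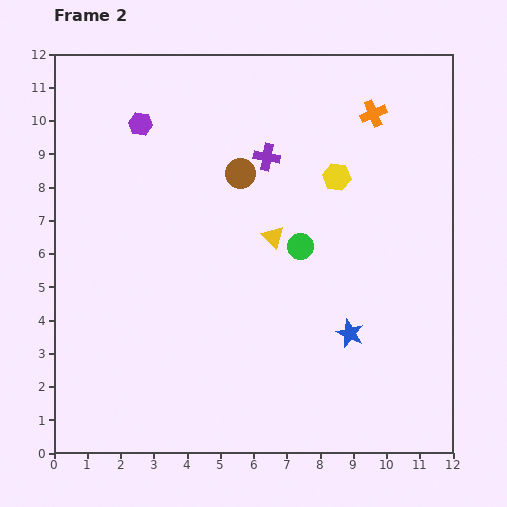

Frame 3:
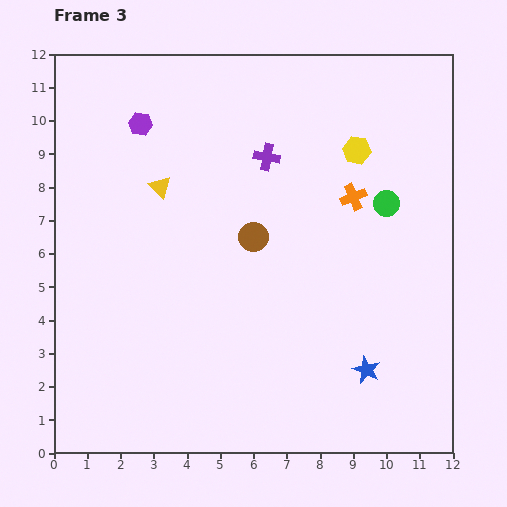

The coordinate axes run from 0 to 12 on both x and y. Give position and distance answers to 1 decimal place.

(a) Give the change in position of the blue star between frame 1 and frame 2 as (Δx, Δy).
(0.6, -1.0)

The blue star was at (8.3, 4.6) in frame 1 and (8.9, 3.6) in frame 2.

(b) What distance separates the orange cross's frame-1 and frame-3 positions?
1.2

The orange cross moved from (10.2, 7.7) to (9.0, 7.7), a distance of √(1.2² + 0.0²) ≈ 1.2.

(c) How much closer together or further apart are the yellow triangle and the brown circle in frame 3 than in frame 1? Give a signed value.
-4.1

Distance in frame 1: 7.3. Distance in frame 3: 3.2.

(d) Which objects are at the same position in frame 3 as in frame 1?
the purple cross, the purple hexagon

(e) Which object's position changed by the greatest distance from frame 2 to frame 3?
the yellow triangle

(moved 3.7; next 2.9)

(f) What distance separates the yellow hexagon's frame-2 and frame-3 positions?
1.0

The yellow hexagon moved from (8.5, 8.3) to (9.1, 9.1), a distance of √(0.6² + 0.8²) ≈ 1.0.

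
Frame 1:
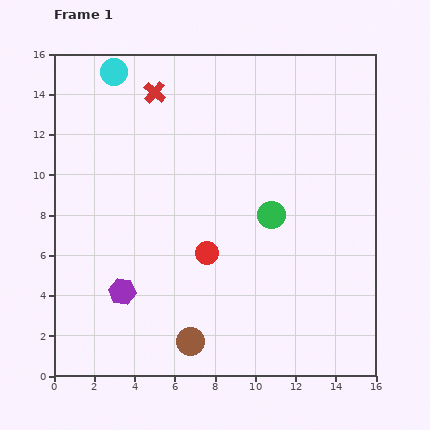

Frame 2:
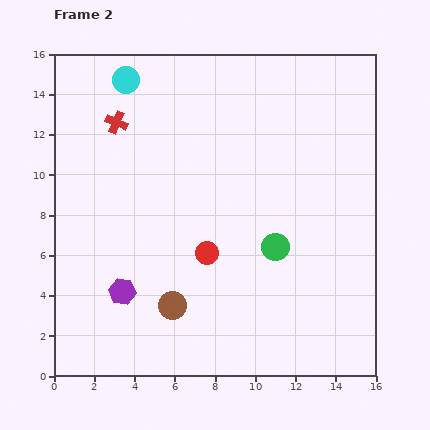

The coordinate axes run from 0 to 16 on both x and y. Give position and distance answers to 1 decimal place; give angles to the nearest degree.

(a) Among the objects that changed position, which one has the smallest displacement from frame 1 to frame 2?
the cyan circle

(moved 0.7)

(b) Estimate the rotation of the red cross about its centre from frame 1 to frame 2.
17° counter-clockwise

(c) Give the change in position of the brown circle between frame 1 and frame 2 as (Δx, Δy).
(-0.9, 1.8)

The brown circle was at (6.8, 1.7) in frame 1 and (5.9, 3.5) in frame 2.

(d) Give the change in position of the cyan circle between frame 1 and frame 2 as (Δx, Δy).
(0.6, -0.4)

The cyan circle was at (3.0, 15.1) in frame 1 and (3.6, 14.7) in frame 2.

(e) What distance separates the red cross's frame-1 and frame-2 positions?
2.4

The red cross moved from (5.0, 14.1) to (3.1, 12.6), a distance of √(1.9² + 1.5²) ≈ 2.4.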